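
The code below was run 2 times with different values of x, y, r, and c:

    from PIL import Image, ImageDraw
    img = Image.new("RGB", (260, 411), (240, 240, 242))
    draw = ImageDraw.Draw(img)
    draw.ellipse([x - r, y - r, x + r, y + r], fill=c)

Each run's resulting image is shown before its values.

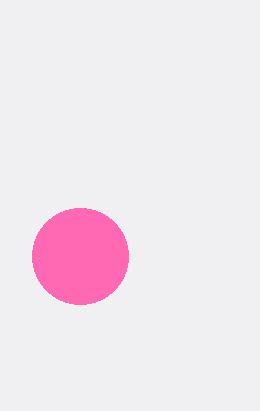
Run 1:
x = 80; y = 256; r = 48; c = 'hotpink'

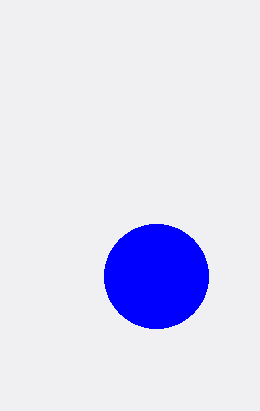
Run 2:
x = 156
y = 276
r = 52
c = 'blue'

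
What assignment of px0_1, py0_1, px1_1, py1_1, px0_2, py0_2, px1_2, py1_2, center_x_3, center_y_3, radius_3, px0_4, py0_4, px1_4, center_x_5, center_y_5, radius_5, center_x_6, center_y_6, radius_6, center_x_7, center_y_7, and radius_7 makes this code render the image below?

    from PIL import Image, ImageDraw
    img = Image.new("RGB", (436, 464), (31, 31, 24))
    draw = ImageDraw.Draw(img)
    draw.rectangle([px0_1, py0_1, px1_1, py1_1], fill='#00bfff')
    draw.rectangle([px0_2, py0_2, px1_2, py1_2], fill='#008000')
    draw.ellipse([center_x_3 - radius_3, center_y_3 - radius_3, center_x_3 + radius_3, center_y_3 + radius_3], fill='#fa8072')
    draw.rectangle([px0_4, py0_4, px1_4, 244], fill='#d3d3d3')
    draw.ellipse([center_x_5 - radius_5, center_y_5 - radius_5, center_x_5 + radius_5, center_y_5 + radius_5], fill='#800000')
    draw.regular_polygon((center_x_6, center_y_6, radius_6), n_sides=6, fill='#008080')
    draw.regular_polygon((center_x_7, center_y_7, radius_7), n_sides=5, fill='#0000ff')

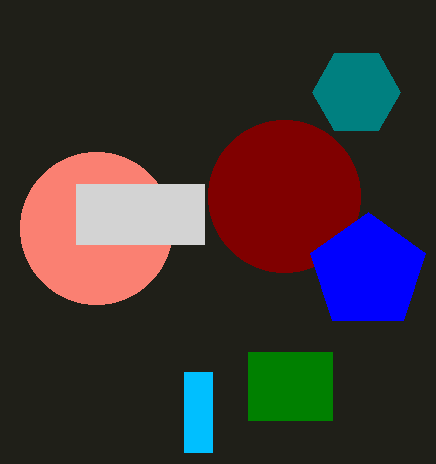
px0_1 = 184, py0_1 = 372, px1_1 = 212, py1_1 = 452, px0_2 = 248, py0_2 = 352, px1_2 = 332, py1_2 = 420, center_x_3 = 96, center_y_3 = 228, radius_3 = 76, px0_4 = 76, py0_4 = 184, px1_4 = 204, center_x_5 = 284, center_y_5 = 196, radius_5 = 76, center_x_6 = 356, center_y_6 = 92, radius_6 = 44, center_x_7 = 368, center_y_7 = 272, radius_7 = 60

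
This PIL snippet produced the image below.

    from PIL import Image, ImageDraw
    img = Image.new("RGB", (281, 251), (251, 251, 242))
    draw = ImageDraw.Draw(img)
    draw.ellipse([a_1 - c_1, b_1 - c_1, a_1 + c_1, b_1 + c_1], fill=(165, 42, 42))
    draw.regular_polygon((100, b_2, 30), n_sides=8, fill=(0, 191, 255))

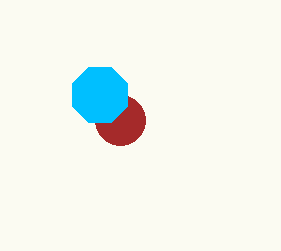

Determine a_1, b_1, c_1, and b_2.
a_1 = 120; b_1 = 120; c_1 = 25; b_2 = 95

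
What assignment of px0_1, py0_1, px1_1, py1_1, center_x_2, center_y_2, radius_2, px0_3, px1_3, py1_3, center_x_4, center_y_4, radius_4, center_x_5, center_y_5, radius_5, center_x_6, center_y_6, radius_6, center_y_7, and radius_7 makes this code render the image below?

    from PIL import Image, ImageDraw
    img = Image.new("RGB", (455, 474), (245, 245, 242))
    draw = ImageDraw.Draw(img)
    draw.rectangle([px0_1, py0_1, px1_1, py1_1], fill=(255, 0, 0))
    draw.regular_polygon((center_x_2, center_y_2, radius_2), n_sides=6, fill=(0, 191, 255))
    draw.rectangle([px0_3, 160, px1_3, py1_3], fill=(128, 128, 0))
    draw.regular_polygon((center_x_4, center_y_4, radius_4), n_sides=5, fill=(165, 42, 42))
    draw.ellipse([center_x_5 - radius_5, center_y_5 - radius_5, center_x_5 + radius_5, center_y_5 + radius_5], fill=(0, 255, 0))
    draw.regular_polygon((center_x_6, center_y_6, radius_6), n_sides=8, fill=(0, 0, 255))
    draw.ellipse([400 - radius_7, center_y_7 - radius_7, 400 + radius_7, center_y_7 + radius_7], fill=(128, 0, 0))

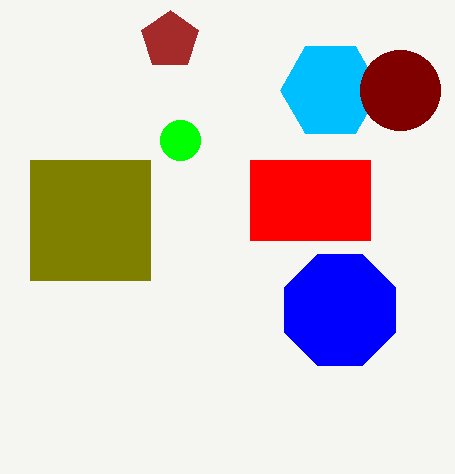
px0_1 = 250; py0_1 = 160; px1_1 = 370; py1_1 = 240; center_x_2 = 330; center_y_2 = 90; radius_2 = 50; px0_3 = 30; px1_3 = 150; py1_3 = 280; center_x_4 = 170; center_y_4 = 40; radius_4 = 30; center_x_5 = 180; center_y_5 = 140; radius_5 = 20; center_x_6 = 340; center_y_6 = 310; radius_6 = 60; center_y_7 = 90; radius_7 = 40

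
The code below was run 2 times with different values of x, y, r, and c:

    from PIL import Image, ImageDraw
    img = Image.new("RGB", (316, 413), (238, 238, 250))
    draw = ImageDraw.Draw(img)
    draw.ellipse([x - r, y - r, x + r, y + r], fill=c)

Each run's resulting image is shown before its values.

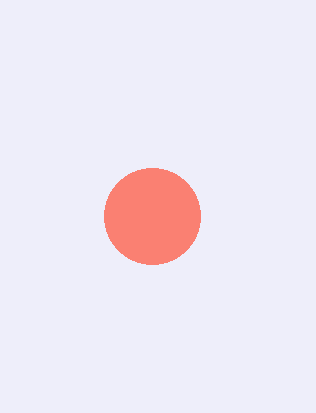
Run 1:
x = 152; y = 216; r = 48; c = 'salmon'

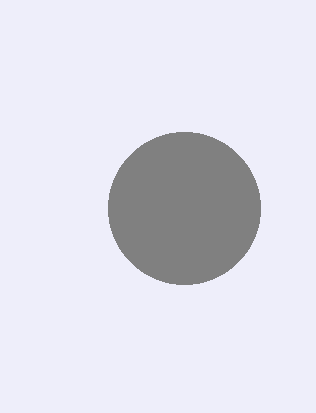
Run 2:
x = 184, y = 208, r = 76, c = 'gray'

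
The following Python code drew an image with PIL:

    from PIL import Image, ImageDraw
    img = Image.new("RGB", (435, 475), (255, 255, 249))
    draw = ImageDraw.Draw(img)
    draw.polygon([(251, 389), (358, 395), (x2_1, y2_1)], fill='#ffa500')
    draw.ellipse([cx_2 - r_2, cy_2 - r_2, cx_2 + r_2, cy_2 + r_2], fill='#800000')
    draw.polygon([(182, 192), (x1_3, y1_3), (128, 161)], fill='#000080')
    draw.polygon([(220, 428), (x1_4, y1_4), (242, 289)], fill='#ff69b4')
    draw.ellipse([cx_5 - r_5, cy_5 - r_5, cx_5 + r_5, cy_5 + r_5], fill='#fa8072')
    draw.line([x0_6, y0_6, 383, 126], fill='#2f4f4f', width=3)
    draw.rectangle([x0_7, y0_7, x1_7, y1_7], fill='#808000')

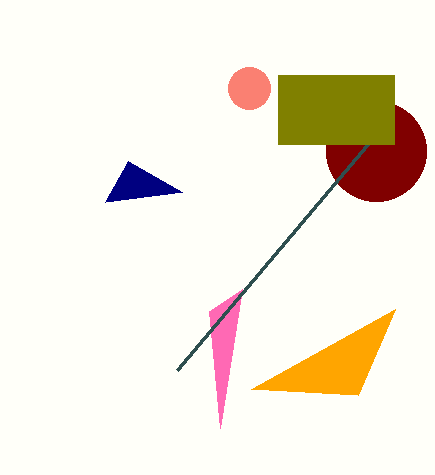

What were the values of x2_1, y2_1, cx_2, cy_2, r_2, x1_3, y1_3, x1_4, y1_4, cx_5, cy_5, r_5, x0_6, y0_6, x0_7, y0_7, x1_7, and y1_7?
x2_1 = 395
y2_1 = 309
cx_2 = 376
cy_2 = 151
r_2 = 50
x1_3 = 105
y1_3 = 202
x1_4 = 209
y1_4 = 311
cx_5 = 249
cy_5 = 88
r_5 = 21
x0_6 = 177
y0_6 = 370
x0_7 = 278
y0_7 = 75
x1_7 = 394
y1_7 = 144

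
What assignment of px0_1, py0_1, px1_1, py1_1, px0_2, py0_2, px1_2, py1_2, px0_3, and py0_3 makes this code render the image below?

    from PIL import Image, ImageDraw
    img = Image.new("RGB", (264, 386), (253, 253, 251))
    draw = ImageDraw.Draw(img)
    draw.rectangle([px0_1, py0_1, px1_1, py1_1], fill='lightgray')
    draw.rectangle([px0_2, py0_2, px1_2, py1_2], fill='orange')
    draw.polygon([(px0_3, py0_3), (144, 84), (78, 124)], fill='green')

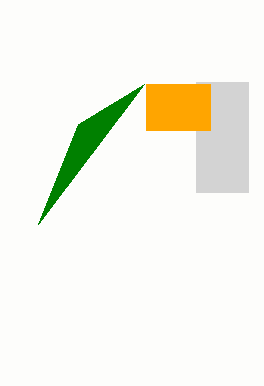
px0_1 = 196, py0_1 = 82, px1_1 = 248, py1_1 = 192, px0_2 = 146, py0_2 = 84, px1_2 = 210, py1_2 = 130, px0_3 = 38, py0_3 = 224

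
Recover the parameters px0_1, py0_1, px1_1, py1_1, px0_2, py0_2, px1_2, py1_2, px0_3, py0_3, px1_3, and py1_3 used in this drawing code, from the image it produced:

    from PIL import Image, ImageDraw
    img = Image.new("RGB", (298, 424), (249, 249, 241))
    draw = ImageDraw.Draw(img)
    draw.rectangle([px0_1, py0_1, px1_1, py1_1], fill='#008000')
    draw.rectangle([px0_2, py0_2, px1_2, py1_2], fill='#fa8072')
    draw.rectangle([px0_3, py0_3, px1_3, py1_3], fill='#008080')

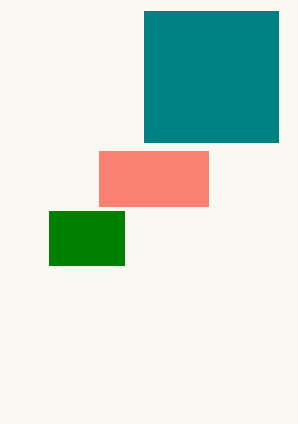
px0_1 = 49, py0_1 = 211, px1_1 = 124, py1_1 = 265, px0_2 = 99, py0_2 = 151, px1_2 = 208, py1_2 = 206, px0_3 = 144, py0_3 = 11, px1_3 = 278, py1_3 = 142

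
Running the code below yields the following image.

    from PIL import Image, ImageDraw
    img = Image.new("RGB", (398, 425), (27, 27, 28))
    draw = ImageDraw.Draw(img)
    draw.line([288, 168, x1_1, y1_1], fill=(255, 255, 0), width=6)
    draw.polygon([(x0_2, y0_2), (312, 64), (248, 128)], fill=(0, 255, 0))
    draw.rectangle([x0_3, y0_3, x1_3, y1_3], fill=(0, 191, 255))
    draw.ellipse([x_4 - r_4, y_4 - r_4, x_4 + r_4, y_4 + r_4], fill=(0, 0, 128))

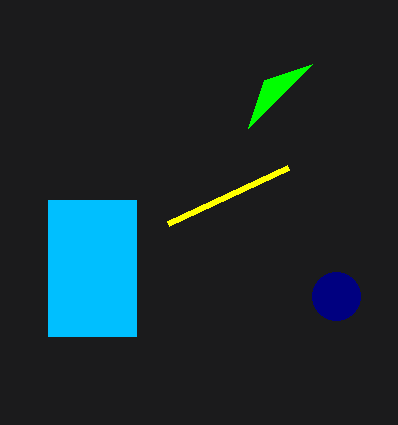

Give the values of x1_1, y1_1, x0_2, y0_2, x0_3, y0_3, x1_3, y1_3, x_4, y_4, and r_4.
x1_1 = 168; y1_1 = 224; x0_2 = 264; y0_2 = 80; x0_3 = 48; y0_3 = 200; x1_3 = 136; y1_3 = 336; x_4 = 336; y_4 = 296; r_4 = 24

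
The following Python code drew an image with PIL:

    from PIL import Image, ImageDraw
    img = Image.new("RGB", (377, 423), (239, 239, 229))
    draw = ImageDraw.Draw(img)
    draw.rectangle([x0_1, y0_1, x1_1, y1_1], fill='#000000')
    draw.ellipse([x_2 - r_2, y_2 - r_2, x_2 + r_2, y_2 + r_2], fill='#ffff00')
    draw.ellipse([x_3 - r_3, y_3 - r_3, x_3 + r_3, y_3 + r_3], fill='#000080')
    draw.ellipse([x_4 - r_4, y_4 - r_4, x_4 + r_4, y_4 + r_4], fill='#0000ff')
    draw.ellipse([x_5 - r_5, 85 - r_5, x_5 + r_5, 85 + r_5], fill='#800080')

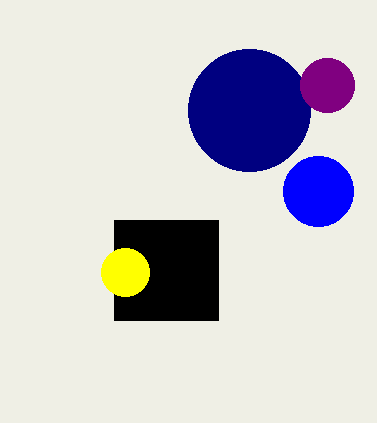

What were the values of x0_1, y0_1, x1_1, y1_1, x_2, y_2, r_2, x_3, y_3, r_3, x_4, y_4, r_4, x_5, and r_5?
x0_1 = 114, y0_1 = 220, x1_1 = 218, y1_1 = 320, x_2 = 125, y_2 = 272, r_2 = 24, x_3 = 249, y_3 = 110, r_3 = 61, x_4 = 318, y_4 = 191, r_4 = 35, x_5 = 327, r_5 = 27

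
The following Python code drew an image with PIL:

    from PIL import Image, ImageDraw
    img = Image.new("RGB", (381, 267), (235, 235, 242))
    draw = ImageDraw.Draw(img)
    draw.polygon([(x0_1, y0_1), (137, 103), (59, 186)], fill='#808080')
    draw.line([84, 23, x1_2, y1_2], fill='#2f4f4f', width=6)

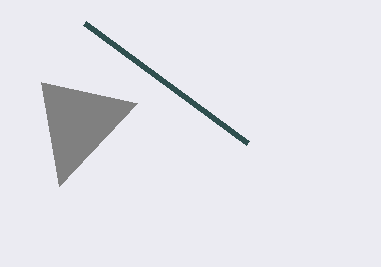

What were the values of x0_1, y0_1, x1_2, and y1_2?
x0_1 = 41
y0_1 = 82
x1_2 = 247
y1_2 = 143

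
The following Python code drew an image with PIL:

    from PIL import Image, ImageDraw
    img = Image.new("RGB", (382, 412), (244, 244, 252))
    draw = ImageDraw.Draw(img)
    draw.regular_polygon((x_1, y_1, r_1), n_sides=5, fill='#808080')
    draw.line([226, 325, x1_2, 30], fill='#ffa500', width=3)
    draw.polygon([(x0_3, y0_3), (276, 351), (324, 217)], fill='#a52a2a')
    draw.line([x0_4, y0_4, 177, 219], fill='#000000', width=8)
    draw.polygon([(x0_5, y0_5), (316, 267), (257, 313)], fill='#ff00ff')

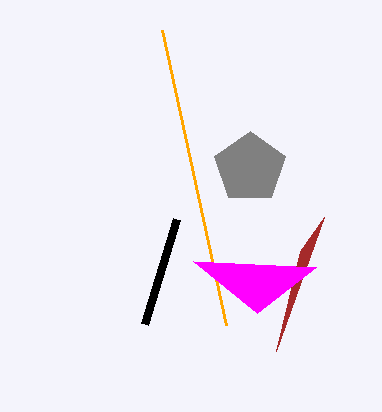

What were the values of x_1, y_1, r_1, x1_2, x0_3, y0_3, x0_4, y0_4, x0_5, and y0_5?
x_1 = 250
y_1 = 168
r_1 = 37
x1_2 = 162
x0_3 = 300
y0_3 = 251
x0_4 = 145
y0_4 = 324
x0_5 = 193
y0_5 = 261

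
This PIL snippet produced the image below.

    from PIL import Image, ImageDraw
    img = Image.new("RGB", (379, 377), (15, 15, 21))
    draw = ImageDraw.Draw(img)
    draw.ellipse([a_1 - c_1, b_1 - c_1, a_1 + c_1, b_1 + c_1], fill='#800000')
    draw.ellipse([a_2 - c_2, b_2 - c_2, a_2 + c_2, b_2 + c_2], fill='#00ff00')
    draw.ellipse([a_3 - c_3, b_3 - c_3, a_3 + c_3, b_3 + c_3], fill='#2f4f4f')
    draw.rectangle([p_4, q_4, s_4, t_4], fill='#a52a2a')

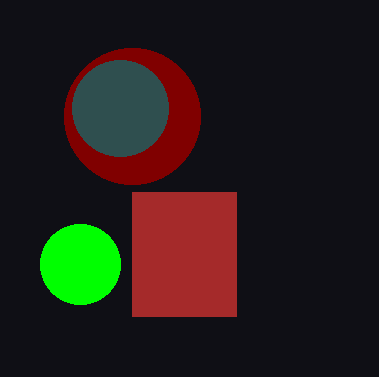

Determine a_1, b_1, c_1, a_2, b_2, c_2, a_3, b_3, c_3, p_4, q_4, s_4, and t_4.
a_1 = 132
b_1 = 116
c_1 = 68
a_2 = 80
b_2 = 264
c_2 = 40
a_3 = 120
b_3 = 108
c_3 = 48
p_4 = 132
q_4 = 192
s_4 = 236
t_4 = 316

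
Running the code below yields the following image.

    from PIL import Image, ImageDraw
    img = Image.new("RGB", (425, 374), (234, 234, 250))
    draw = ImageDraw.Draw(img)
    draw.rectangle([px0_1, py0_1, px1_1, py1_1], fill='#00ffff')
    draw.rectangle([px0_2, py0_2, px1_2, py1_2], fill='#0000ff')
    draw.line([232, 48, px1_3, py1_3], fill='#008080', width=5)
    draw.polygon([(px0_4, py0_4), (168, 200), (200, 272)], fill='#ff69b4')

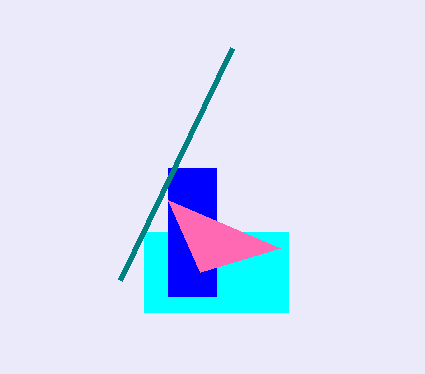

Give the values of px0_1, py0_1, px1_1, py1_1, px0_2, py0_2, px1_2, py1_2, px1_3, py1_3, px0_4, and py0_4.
px0_1 = 144
py0_1 = 232
px1_1 = 288
py1_1 = 312
px0_2 = 168
py0_2 = 168
px1_2 = 216
py1_2 = 296
px1_3 = 120
py1_3 = 280
px0_4 = 280
py0_4 = 248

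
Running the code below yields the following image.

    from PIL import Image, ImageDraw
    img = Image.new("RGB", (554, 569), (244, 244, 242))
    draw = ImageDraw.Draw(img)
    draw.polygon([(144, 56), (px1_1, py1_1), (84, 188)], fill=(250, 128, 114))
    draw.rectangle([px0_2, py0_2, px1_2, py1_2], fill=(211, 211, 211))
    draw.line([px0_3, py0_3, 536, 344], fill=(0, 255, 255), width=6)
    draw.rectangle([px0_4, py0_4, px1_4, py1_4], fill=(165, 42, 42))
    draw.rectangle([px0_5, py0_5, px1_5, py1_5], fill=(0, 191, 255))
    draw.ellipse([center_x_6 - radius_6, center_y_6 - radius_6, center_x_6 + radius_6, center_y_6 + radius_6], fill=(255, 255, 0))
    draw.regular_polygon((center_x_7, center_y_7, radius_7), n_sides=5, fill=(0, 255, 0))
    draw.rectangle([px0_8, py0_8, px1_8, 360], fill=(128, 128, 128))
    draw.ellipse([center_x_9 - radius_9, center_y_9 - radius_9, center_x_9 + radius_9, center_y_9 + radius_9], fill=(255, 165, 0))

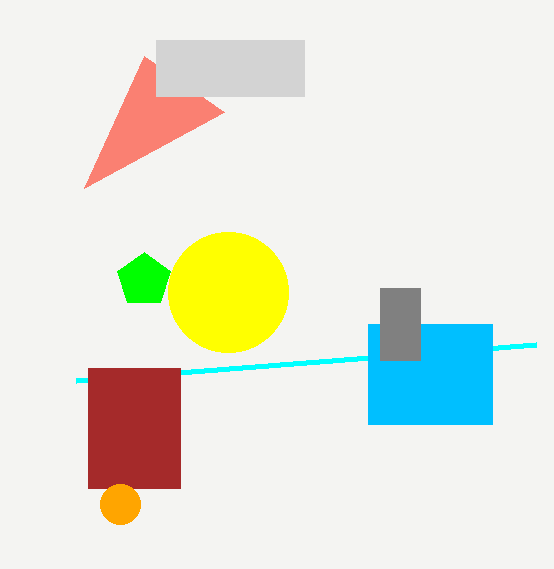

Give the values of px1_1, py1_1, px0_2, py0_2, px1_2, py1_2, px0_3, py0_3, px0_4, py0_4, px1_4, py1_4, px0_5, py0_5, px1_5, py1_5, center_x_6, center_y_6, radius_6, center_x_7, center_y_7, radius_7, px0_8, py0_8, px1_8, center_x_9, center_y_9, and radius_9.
px1_1 = 224, py1_1 = 112, px0_2 = 156, py0_2 = 40, px1_2 = 304, py1_2 = 96, px0_3 = 76, py0_3 = 380, px0_4 = 88, py0_4 = 368, px1_4 = 180, py1_4 = 488, px0_5 = 368, py0_5 = 324, px1_5 = 492, py1_5 = 424, center_x_6 = 228, center_y_6 = 292, radius_6 = 60, center_x_7 = 144, center_y_7 = 280, radius_7 = 28, px0_8 = 380, py0_8 = 288, px1_8 = 420, center_x_9 = 120, center_y_9 = 504, radius_9 = 20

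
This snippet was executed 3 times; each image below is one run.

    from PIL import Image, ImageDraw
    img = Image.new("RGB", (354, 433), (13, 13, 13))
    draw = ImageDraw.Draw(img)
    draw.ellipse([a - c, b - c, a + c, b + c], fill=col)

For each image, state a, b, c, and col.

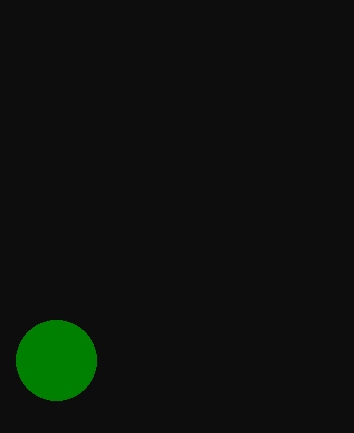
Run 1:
a = 56, b = 360, c = 40, col = 'green'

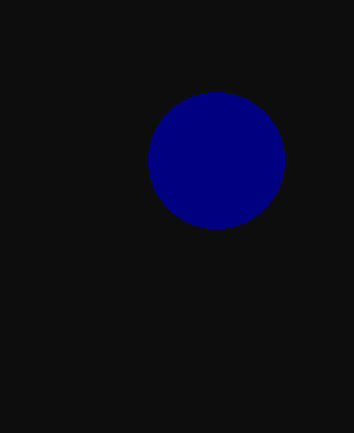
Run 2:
a = 216; b = 160; c = 68; col = 'navy'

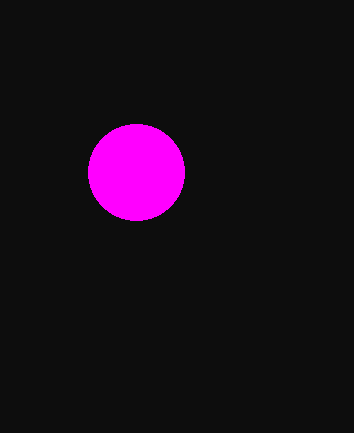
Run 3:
a = 136; b = 172; c = 48; col = 'magenta'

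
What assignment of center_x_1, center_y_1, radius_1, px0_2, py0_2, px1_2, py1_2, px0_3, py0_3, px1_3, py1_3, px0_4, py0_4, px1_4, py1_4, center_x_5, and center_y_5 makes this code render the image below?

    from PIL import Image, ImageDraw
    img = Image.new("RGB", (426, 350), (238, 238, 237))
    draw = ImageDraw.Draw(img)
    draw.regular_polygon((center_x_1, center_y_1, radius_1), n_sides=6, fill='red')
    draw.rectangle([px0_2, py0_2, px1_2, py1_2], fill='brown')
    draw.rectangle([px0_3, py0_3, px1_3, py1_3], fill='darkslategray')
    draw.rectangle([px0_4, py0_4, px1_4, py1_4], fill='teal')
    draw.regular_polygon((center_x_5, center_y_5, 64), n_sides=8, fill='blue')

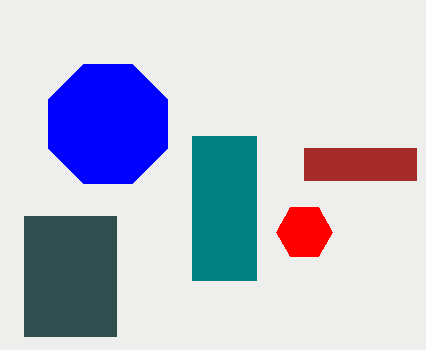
center_x_1 = 304, center_y_1 = 232, radius_1 = 28, px0_2 = 304, py0_2 = 148, px1_2 = 416, py1_2 = 180, px0_3 = 24, py0_3 = 216, px1_3 = 116, py1_3 = 336, px0_4 = 192, py0_4 = 136, px1_4 = 256, py1_4 = 280, center_x_5 = 108, center_y_5 = 124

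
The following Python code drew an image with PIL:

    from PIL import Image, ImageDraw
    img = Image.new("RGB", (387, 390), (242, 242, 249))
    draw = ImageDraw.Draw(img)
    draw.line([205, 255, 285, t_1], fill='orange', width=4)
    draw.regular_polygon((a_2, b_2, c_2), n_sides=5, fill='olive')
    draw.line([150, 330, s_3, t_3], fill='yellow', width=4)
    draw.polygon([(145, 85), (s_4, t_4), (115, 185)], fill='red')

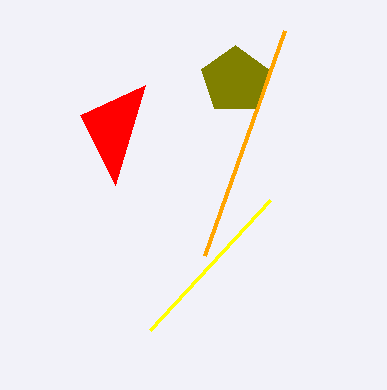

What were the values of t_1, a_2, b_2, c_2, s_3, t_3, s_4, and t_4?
t_1 = 30; a_2 = 235; b_2 = 80; c_2 = 35; s_3 = 270; t_3 = 200; s_4 = 80; t_4 = 115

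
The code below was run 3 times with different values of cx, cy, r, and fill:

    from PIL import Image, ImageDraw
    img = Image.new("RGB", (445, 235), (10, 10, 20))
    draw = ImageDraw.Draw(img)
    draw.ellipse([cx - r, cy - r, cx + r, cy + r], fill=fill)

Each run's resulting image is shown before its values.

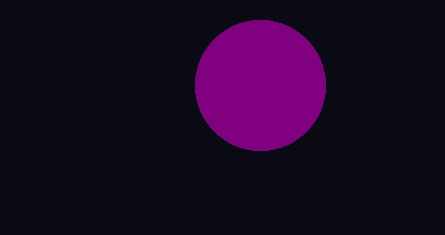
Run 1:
cx = 260, cy = 85, r = 65, fill = 'purple'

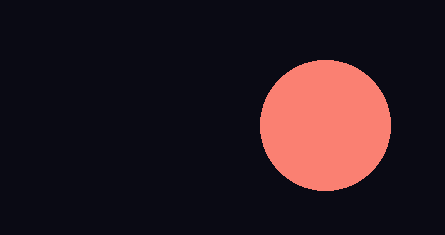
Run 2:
cx = 325, cy = 125, r = 65, fill = 'salmon'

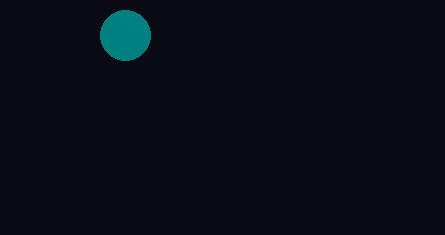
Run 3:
cx = 125; cy = 35; r = 25; fill = 'teal'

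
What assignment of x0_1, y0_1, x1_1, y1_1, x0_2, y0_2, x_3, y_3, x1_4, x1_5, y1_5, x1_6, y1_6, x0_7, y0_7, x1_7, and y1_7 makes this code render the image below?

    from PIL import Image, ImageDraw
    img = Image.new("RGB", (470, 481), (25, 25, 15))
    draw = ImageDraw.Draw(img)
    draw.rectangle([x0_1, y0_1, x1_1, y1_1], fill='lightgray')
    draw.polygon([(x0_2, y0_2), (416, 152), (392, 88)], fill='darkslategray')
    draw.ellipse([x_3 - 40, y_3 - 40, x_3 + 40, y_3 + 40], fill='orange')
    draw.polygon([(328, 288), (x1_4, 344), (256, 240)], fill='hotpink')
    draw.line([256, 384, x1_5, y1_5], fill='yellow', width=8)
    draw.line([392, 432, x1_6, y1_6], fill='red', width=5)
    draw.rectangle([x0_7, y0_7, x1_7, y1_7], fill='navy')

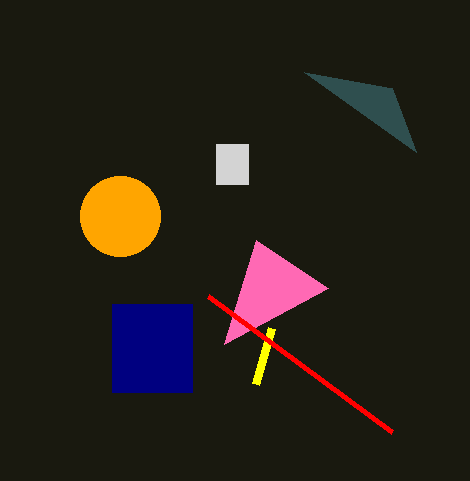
x0_1 = 216; y0_1 = 144; x1_1 = 248; y1_1 = 184; x0_2 = 304; y0_2 = 72; x_3 = 120; y_3 = 216; x1_4 = 224; x1_5 = 272; y1_5 = 328; x1_6 = 208; y1_6 = 296; x0_7 = 112; y0_7 = 304; x1_7 = 192; y1_7 = 392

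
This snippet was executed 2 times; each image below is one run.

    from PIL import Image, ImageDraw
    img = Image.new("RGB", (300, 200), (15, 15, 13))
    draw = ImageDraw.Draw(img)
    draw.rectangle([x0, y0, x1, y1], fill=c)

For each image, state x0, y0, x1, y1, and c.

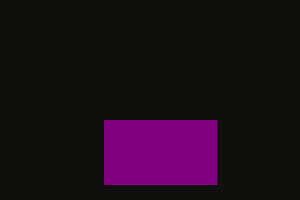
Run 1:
x0 = 104, y0 = 120, x1 = 216, y1 = 184, c = 'purple'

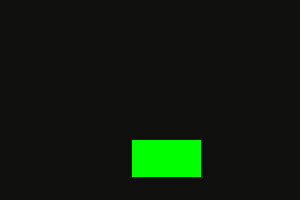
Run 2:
x0 = 132, y0 = 140, x1 = 200, y1 = 176, c = 'lime'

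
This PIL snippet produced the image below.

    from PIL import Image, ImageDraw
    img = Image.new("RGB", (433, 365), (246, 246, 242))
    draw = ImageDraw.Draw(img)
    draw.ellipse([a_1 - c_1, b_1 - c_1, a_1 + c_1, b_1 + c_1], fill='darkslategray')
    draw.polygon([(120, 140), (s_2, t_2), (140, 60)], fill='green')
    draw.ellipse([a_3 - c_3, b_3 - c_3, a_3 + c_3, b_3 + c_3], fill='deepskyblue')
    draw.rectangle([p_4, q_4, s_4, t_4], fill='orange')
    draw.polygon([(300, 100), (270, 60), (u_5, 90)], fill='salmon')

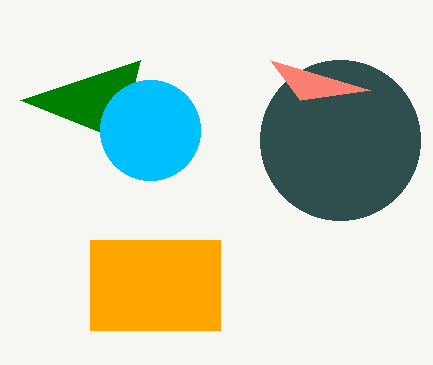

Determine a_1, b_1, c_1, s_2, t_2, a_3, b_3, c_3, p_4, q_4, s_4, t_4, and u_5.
a_1 = 340
b_1 = 140
c_1 = 80
s_2 = 20
t_2 = 100
a_3 = 150
b_3 = 130
c_3 = 50
p_4 = 90
q_4 = 240
s_4 = 220
t_4 = 330
u_5 = 370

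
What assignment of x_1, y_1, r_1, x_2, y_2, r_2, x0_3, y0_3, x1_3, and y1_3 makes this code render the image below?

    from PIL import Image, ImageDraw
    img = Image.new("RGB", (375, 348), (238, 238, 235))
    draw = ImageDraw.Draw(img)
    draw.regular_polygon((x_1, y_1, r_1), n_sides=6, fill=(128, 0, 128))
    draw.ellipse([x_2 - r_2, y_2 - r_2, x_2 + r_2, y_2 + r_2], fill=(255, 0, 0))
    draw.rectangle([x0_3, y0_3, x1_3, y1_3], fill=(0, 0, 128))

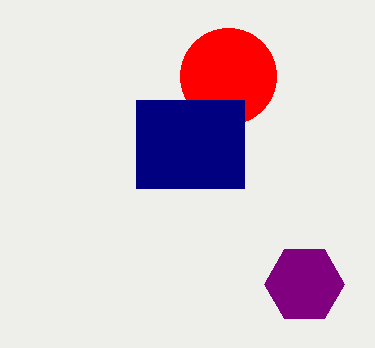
x_1 = 304; y_1 = 284; r_1 = 40; x_2 = 228; y_2 = 76; r_2 = 48; x0_3 = 136; y0_3 = 100; x1_3 = 244; y1_3 = 188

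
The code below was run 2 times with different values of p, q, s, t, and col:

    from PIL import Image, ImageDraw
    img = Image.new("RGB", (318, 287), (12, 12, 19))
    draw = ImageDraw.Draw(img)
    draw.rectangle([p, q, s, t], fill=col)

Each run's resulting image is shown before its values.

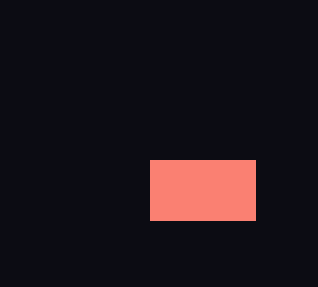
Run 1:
p = 150; q = 160; s = 255; t = 220; col = 'salmon'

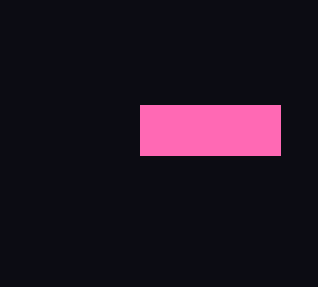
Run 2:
p = 140; q = 105; s = 280; t = 155; col = 'hotpink'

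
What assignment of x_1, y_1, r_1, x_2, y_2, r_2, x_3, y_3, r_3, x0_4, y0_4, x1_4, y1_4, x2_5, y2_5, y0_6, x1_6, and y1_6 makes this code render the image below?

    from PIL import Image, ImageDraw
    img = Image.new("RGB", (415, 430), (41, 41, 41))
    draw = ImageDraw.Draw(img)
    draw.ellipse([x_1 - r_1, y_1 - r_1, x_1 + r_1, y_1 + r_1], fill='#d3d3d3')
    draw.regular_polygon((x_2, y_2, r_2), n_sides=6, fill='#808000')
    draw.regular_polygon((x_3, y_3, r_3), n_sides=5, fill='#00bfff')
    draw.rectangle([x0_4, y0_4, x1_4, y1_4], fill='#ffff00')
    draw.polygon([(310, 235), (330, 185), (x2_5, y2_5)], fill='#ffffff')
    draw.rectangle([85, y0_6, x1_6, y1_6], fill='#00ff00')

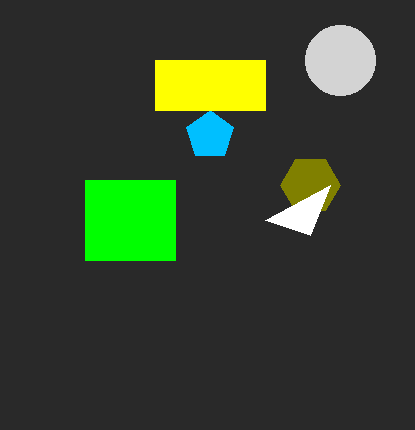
x_1 = 340, y_1 = 60, r_1 = 35, x_2 = 310, y_2 = 185, r_2 = 30, x_3 = 210, y_3 = 135, r_3 = 25, x0_4 = 155, y0_4 = 60, x1_4 = 265, y1_4 = 110, x2_5 = 265, y2_5 = 220, y0_6 = 180, x1_6 = 175, y1_6 = 260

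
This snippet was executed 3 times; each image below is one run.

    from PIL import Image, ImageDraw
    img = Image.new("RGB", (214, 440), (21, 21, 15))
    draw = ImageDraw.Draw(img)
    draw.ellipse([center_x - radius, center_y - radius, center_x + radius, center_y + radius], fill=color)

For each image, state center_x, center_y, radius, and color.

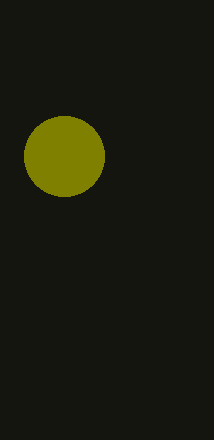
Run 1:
center_x = 64; center_y = 156; radius = 40; color = 'olive'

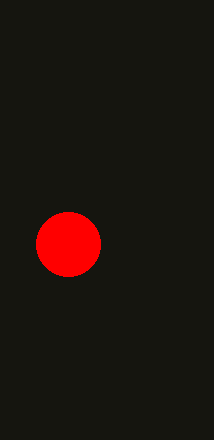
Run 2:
center_x = 68; center_y = 244; radius = 32; color = 'red'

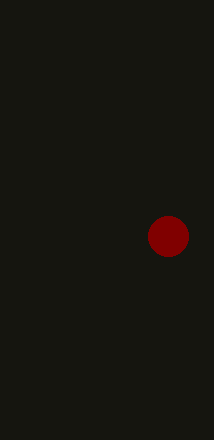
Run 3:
center_x = 168; center_y = 236; radius = 20; color = 'maroon'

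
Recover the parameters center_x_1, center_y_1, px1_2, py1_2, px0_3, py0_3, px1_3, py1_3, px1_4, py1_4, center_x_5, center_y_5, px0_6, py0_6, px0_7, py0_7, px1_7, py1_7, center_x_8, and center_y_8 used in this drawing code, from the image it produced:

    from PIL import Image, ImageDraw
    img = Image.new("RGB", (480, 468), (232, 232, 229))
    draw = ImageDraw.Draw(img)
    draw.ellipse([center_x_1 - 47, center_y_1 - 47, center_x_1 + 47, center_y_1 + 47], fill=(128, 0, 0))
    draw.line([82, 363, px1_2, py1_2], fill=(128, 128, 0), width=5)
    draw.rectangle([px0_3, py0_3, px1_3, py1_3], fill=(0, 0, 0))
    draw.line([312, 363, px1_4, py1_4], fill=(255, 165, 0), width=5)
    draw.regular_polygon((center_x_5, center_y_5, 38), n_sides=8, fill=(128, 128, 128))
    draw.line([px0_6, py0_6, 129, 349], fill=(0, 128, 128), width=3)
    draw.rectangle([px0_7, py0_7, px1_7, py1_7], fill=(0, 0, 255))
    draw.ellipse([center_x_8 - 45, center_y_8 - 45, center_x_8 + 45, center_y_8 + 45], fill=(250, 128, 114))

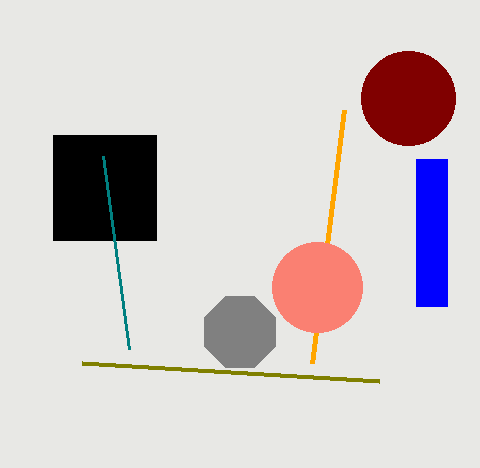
center_x_1 = 408, center_y_1 = 98, px1_2 = 379, py1_2 = 381, px0_3 = 53, py0_3 = 135, px1_3 = 156, py1_3 = 240, px1_4 = 344, py1_4 = 110, center_x_5 = 240, center_y_5 = 332, px0_6 = 103, py0_6 = 156, px0_7 = 416, py0_7 = 159, px1_7 = 447, py1_7 = 306, center_x_8 = 317, center_y_8 = 287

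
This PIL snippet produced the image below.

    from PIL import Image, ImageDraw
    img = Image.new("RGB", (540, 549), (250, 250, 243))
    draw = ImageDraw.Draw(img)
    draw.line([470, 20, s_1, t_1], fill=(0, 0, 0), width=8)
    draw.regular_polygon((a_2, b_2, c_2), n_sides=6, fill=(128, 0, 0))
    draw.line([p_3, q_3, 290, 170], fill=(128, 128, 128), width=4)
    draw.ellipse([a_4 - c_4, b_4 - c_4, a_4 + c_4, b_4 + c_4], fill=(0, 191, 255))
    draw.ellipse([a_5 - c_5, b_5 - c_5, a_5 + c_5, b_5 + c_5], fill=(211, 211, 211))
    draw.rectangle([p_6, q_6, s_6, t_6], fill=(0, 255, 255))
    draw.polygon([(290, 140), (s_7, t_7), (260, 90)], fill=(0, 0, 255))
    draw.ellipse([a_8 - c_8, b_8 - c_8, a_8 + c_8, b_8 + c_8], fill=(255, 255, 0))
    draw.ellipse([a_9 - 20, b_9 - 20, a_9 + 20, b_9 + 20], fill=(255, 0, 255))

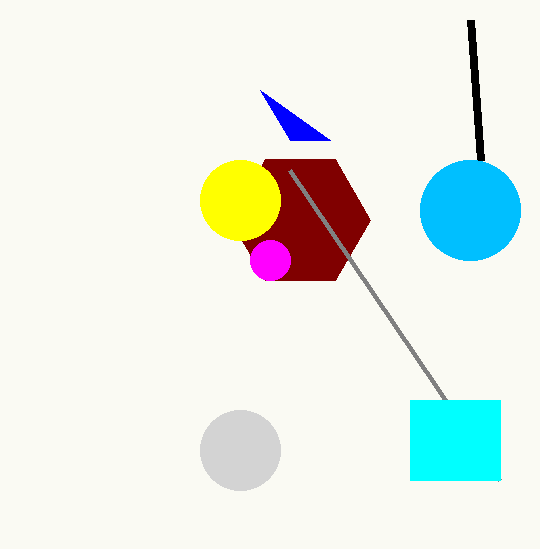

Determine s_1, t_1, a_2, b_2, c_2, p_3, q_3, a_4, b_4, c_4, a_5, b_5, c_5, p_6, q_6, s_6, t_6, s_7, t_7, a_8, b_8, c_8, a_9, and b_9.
s_1 = 480; t_1 = 160; a_2 = 300; b_2 = 220; c_2 = 70; p_3 = 500; q_3 = 480; a_4 = 470; b_4 = 210; c_4 = 50; a_5 = 240; b_5 = 450; c_5 = 40; p_6 = 410; q_6 = 400; s_6 = 500; t_6 = 480; s_7 = 330; t_7 = 140; a_8 = 240; b_8 = 200; c_8 = 40; a_9 = 270; b_9 = 260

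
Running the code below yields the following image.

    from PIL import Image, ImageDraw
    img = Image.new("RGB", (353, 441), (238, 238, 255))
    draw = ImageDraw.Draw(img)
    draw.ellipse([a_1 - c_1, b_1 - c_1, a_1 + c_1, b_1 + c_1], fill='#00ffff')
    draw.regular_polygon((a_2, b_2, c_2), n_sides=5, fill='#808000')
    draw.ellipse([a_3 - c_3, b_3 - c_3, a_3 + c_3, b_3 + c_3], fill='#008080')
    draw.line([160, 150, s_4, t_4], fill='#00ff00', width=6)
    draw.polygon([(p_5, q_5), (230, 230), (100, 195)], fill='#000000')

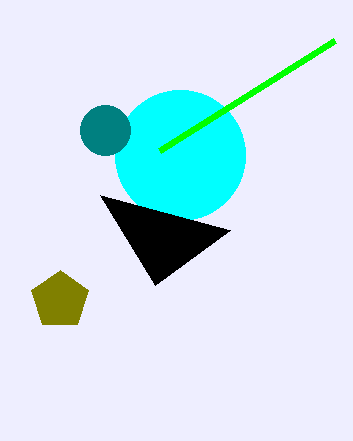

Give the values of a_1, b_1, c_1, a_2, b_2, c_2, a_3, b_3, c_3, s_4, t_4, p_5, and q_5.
a_1 = 180, b_1 = 155, c_1 = 65, a_2 = 60, b_2 = 300, c_2 = 30, a_3 = 105, b_3 = 130, c_3 = 25, s_4 = 335, t_4 = 40, p_5 = 155, q_5 = 285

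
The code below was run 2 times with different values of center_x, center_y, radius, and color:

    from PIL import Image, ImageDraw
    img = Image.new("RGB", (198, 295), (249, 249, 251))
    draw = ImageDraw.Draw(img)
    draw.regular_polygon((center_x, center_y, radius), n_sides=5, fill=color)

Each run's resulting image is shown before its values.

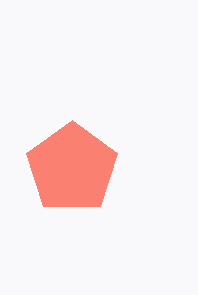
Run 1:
center_x = 72, center_y = 168, radius = 48, color = 'salmon'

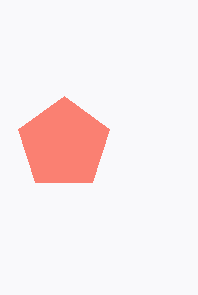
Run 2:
center_x = 64
center_y = 144
radius = 48
color = 'salmon'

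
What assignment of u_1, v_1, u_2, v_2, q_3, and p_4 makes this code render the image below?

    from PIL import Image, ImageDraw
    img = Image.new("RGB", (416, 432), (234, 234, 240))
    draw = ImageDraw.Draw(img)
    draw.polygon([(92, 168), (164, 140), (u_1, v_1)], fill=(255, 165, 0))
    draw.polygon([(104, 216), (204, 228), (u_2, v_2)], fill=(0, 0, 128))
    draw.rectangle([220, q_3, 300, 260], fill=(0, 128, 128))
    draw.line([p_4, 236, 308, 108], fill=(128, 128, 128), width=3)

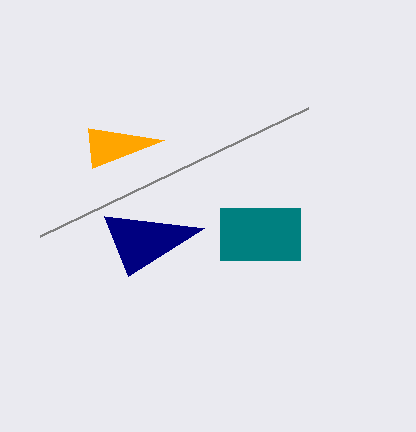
u_1 = 88, v_1 = 128, u_2 = 128, v_2 = 276, q_3 = 208, p_4 = 40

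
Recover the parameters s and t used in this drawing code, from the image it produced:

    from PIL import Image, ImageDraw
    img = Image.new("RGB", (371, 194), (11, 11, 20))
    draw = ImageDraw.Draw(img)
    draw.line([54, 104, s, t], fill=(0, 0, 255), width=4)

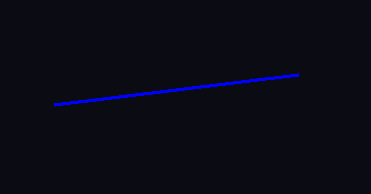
s = 298
t = 74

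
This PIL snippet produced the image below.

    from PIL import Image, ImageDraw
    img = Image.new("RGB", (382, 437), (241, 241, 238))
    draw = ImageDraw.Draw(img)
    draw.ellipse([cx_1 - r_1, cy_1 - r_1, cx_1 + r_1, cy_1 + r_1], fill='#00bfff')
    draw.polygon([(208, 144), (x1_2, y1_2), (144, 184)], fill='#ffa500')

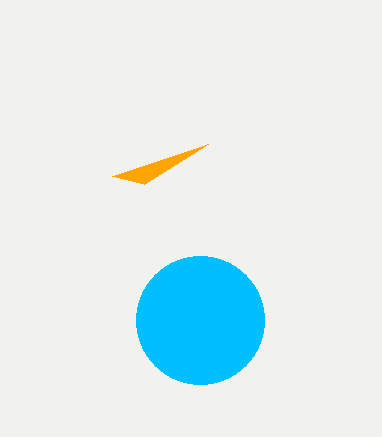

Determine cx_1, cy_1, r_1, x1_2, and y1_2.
cx_1 = 200; cy_1 = 320; r_1 = 64; x1_2 = 112; y1_2 = 176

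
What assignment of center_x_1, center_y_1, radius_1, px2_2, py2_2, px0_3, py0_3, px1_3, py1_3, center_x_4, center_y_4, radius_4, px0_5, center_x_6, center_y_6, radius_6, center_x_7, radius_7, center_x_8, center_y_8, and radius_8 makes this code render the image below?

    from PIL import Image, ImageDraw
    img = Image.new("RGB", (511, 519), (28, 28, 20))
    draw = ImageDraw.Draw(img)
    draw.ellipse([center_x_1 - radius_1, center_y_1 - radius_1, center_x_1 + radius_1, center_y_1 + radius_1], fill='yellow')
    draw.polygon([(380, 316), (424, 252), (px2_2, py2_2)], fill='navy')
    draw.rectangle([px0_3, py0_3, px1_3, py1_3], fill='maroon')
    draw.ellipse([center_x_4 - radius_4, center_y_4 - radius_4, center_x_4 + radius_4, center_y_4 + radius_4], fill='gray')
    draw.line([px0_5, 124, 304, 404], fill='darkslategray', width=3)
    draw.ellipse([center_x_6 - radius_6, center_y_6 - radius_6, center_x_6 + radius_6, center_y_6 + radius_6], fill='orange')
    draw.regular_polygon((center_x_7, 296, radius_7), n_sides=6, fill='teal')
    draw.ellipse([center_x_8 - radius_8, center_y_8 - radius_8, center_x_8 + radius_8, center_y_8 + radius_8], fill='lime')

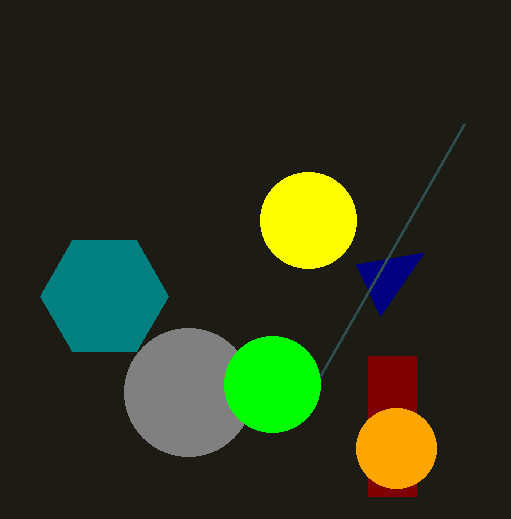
center_x_1 = 308
center_y_1 = 220
radius_1 = 48
px2_2 = 356
py2_2 = 264
px0_3 = 368
py0_3 = 356
px1_3 = 416
py1_3 = 496
center_x_4 = 188
center_y_4 = 392
radius_4 = 64
px0_5 = 464
center_x_6 = 396
center_y_6 = 448
radius_6 = 40
center_x_7 = 104
radius_7 = 64
center_x_8 = 272
center_y_8 = 384
radius_8 = 48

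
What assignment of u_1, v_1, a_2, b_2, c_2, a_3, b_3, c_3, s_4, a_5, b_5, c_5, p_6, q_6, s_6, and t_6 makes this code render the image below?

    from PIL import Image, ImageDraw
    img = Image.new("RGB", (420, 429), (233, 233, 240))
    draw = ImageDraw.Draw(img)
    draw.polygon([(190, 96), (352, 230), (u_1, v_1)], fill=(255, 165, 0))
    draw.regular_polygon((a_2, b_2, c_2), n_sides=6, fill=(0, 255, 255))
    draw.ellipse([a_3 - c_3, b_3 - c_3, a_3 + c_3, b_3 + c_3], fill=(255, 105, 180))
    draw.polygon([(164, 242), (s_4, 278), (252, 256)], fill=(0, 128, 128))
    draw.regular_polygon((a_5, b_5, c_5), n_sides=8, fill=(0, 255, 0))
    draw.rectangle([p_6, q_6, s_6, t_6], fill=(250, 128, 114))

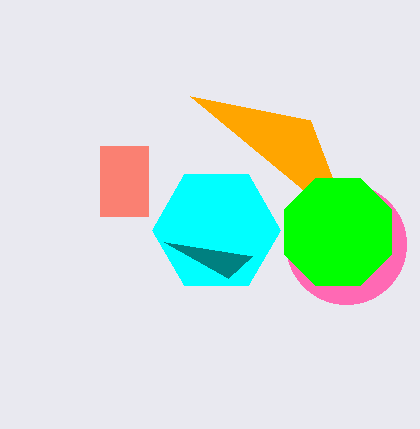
u_1 = 310
v_1 = 120
a_2 = 216
b_2 = 230
c_2 = 64
a_3 = 346
b_3 = 244
c_3 = 60
s_4 = 228
a_5 = 338
b_5 = 232
c_5 = 58
p_6 = 100
q_6 = 146
s_6 = 148
t_6 = 216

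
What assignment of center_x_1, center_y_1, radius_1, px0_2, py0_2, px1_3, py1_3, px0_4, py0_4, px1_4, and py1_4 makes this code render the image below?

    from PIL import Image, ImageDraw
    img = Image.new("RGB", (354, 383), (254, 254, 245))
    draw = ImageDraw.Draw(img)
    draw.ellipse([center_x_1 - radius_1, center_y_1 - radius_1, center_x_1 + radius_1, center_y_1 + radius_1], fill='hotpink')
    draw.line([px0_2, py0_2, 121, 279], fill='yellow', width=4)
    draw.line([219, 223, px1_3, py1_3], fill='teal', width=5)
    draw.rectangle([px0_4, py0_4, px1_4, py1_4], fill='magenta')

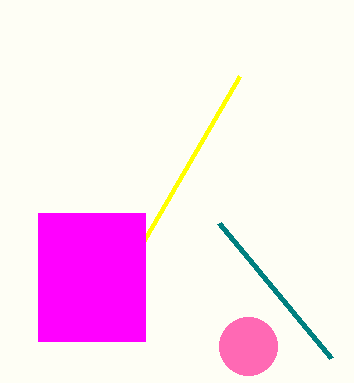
center_x_1 = 248
center_y_1 = 346
radius_1 = 29
px0_2 = 239
py0_2 = 76
px1_3 = 331
py1_3 = 358
px0_4 = 38
py0_4 = 213
px1_4 = 145
py1_4 = 341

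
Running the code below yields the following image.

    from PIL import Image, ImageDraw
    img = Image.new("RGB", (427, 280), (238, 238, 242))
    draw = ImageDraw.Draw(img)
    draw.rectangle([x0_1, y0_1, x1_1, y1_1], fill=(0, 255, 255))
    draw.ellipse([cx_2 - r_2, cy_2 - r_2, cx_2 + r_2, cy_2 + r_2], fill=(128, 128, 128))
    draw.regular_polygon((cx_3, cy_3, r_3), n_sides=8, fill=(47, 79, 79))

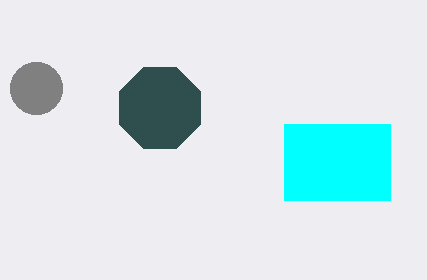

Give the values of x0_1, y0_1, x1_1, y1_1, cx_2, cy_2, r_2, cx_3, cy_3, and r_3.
x0_1 = 284; y0_1 = 124; x1_1 = 390; y1_1 = 200; cx_2 = 36; cy_2 = 88; r_2 = 26; cx_3 = 160; cy_3 = 108; r_3 = 44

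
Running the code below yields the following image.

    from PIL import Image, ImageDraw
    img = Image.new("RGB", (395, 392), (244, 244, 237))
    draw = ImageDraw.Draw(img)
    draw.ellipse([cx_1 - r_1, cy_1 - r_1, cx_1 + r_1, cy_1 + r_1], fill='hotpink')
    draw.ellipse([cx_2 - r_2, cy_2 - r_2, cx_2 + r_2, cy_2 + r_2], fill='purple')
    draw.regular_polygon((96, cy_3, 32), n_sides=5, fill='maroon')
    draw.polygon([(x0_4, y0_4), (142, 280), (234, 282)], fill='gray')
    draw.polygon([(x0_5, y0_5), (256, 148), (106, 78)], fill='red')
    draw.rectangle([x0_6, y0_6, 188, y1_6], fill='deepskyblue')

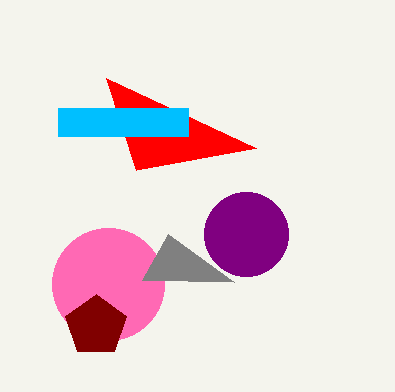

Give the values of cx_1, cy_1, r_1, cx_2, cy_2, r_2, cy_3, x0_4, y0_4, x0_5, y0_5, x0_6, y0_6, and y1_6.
cx_1 = 108
cy_1 = 284
r_1 = 56
cx_2 = 246
cy_2 = 234
r_2 = 42
cy_3 = 326
x0_4 = 168
y0_4 = 234
x0_5 = 136
y0_5 = 170
x0_6 = 58
y0_6 = 108
y1_6 = 136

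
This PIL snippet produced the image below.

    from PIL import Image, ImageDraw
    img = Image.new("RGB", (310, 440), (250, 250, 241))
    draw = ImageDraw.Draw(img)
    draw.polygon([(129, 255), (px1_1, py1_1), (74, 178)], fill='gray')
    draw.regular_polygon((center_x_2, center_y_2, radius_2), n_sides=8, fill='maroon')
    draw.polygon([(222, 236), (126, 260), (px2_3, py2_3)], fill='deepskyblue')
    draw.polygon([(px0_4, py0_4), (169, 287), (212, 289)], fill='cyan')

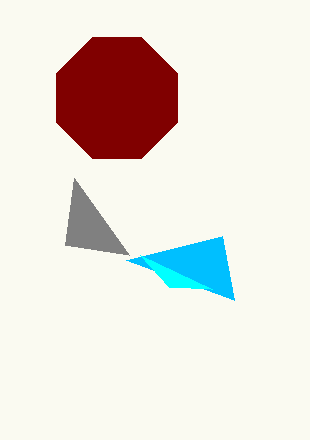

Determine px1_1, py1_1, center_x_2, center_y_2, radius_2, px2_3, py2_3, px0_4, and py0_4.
px1_1 = 65, py1_1 = 245, center_x_2 = 117, center_y_2 = 98, radius_2 = 65, px2_3 = 234, py2_3 = 300, px0_4 = 140, py0_4 = 255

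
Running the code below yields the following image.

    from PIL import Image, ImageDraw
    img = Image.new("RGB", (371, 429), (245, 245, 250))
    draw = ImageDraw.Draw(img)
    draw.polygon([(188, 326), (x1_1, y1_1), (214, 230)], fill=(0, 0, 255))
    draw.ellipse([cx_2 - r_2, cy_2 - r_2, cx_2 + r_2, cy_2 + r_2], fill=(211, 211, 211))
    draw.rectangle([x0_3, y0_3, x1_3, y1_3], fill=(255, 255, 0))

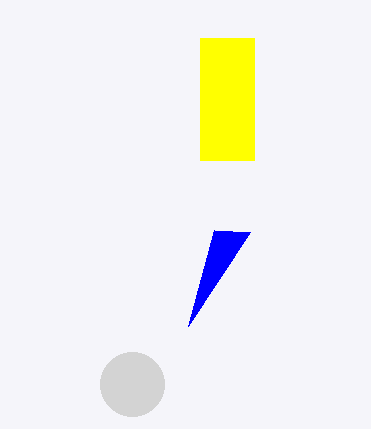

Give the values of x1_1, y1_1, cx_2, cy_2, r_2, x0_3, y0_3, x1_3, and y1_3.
x1_1 = 250, y1_1 = 232, cx_2 = 132, cy_2 = 384, r_2 = 32, x0_3 = 200, y0_3 = 38, x1_3 = 254, y1_3 = 160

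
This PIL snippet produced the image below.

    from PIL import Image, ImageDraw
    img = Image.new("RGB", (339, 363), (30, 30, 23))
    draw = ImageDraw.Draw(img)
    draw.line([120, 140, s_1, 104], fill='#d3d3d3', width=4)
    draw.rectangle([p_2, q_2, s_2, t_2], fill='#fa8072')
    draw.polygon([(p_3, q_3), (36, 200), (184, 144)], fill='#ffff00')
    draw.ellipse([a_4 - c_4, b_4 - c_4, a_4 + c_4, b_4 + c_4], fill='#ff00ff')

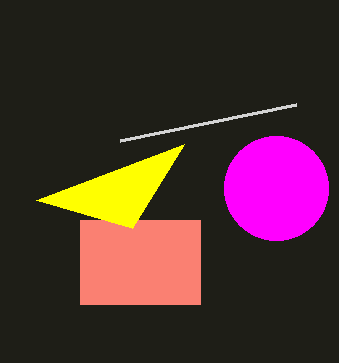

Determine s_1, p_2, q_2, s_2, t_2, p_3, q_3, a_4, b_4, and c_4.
s_1 = 296, p_2 = 80, q_2 = 220, s_2 = 200, t_2 = 304, p_3 = 132, q_3 = 228, a_4 = 276, b_4 = 188, c_4 = 52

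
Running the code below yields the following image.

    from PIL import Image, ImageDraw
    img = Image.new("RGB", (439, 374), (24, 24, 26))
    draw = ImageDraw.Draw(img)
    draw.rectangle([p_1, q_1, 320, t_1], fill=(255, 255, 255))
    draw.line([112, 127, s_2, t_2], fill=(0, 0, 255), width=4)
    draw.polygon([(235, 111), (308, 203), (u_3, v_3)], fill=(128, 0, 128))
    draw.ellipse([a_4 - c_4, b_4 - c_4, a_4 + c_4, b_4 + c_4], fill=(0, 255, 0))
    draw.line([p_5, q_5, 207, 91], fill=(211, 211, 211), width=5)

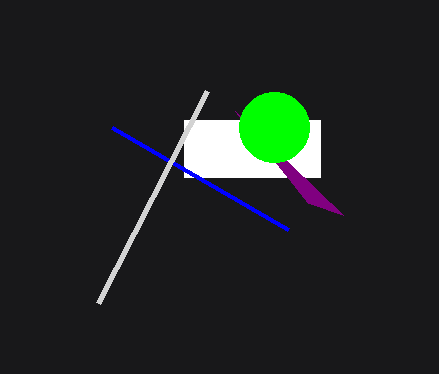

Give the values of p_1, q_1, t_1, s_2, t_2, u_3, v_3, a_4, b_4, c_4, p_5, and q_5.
p_1 = 184
q_1 = 120
t_1 = 177
s_2 = 288
t_2 = 229
u_3 = 343
v_3 = 215
a_4 = 274
b_4 = 127
c_4 = 35
p_5 = 98
q_5 = 303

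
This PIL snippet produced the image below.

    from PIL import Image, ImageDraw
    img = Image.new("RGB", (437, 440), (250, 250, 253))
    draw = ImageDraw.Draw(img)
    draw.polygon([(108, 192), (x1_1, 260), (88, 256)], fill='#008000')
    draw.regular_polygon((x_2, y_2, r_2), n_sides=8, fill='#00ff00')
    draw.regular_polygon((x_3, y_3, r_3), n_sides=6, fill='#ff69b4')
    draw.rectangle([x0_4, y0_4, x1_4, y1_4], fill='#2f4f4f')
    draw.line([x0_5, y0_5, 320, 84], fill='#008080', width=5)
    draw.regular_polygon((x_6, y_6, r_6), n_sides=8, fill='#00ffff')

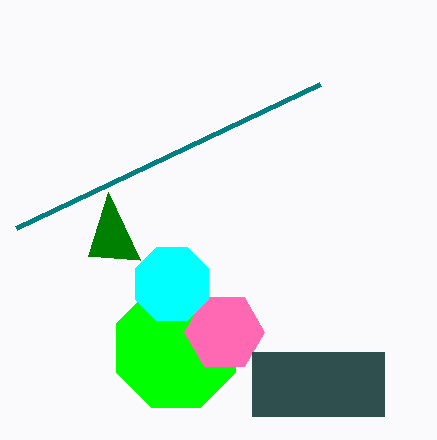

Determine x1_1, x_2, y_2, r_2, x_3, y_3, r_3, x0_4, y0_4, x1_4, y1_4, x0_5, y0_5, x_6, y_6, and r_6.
x1_1 = 140, x_2 = 176, y_2 = 348, r_2 = 64, x_3 = 224, y_3 = 332, r_3 = 40, x0_4 = 252, y0_4 = 352, x1_4 = 384, y1_4 = 416, x0_5 = 16, y0_5 = 228, x_6 = 172, y_6 = 284, r_6 = 40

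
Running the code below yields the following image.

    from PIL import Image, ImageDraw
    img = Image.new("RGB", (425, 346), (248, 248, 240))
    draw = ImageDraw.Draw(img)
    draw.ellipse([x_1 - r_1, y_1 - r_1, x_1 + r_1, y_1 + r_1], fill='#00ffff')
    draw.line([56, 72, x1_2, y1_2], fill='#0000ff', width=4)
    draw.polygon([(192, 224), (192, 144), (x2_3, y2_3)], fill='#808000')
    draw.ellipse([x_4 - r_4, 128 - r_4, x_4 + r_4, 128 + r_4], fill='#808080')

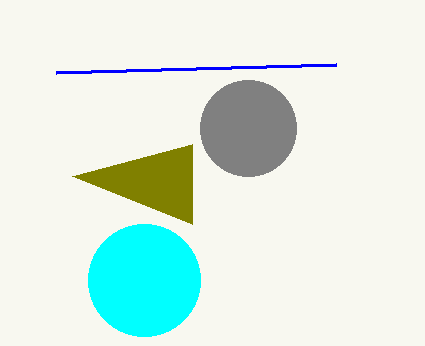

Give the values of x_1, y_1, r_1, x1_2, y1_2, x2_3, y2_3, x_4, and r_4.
x_1 = 144, y_1 = 280, r_1 = 56, x1_2 = 336, y1_2 = 64, x2_3 = 72, y2_3 = 176, x_4 = 248, r_4 = 48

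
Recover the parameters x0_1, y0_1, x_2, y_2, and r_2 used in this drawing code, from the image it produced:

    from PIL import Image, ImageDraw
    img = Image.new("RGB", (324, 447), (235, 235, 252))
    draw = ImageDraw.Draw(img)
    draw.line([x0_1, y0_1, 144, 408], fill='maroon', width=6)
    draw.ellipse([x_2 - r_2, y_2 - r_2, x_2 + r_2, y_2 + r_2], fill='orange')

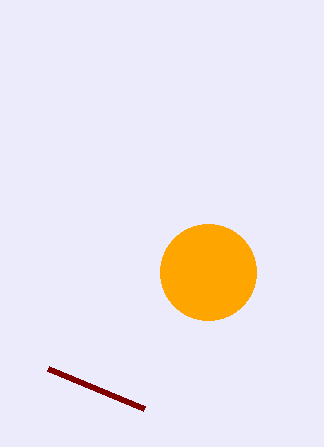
x0_1 = 48, y0_1 = 368, x_2 = 208, y_2 = 272, r_2 = 48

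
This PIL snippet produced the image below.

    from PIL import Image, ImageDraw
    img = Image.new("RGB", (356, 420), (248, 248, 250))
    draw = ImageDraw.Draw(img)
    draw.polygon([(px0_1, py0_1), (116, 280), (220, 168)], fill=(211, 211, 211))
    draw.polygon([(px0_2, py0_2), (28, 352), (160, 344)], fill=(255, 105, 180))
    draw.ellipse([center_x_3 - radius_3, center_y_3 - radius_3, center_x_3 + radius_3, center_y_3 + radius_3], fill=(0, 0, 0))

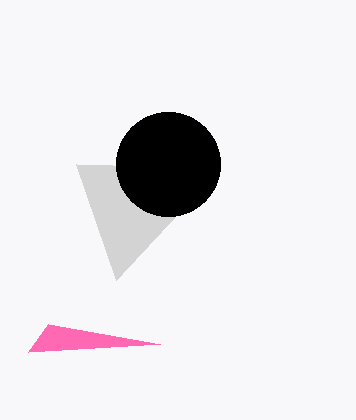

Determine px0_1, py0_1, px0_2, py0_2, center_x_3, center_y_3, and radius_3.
px0_1 = 76, py0_1 = 164, px0_2 = 48, py0_2 = 324, center_x_3 = 168, center_y_3 = 164, radius_3 = 52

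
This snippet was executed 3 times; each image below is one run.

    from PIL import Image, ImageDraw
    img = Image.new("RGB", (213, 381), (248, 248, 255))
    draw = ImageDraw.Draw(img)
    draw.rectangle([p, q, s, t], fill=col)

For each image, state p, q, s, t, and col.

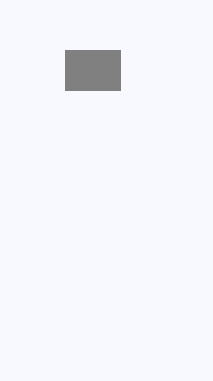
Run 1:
p = 65, q = 50, s = 120, t = 90, col = 'gray'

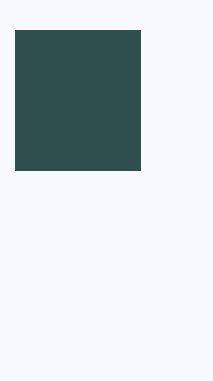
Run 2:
p = 15
q = 30
s = 140
t = 170
col = 'darkslategray'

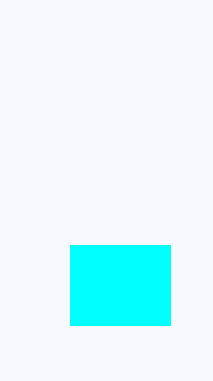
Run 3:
p = 70; q = 245; s = 170; t = 325; col = 'cyan'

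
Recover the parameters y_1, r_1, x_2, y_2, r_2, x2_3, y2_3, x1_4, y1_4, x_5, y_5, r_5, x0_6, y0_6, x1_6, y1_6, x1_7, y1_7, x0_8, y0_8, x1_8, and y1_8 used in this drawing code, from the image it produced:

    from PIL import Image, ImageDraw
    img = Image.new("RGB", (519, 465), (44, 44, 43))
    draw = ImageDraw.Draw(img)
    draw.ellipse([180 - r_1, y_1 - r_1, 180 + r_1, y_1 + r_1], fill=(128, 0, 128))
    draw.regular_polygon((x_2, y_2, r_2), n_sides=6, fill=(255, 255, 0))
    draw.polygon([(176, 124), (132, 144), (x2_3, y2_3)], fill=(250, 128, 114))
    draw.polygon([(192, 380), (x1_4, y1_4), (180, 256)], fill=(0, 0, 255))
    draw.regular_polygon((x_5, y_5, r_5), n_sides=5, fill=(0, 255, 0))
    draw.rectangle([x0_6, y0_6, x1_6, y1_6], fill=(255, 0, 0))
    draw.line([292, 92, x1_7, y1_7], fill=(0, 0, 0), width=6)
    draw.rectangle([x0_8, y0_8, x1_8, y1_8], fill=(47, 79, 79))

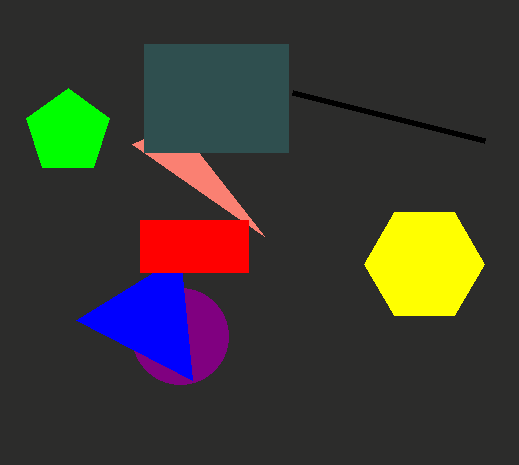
y_1 = 336; r_1 = 48; x_2 = 424; y_2 = 264; r_2 = 60; x2_3 = 264; y2_3 = 236; x1_4 = 76; y1_4 = 320; x_5 = 68; y_5 = 132; r_5 = 44; x0_6 = 140; y0_6 = 220; x1_6 = 248; y1_6 = 272; x1_7 = 484; y1_7 = 140; x0_8 = 144; y0_8 = 44; x1_8 = 288; y1_8 = 152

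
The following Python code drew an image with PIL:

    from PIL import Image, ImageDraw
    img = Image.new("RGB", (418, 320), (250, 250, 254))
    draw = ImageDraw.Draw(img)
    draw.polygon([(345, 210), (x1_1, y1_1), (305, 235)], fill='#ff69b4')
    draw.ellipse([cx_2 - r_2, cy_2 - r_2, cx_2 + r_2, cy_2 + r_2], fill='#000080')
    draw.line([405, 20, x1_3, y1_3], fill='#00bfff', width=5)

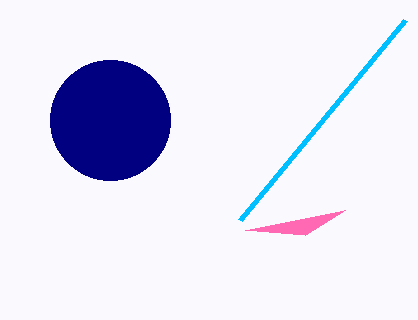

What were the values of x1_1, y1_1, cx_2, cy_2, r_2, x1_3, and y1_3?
x1_1 = 245
y1_1 = 230
cx_2 = 110
cy_2 = 120
r_2 = 60
x1_3 = 240
y1_3 = 220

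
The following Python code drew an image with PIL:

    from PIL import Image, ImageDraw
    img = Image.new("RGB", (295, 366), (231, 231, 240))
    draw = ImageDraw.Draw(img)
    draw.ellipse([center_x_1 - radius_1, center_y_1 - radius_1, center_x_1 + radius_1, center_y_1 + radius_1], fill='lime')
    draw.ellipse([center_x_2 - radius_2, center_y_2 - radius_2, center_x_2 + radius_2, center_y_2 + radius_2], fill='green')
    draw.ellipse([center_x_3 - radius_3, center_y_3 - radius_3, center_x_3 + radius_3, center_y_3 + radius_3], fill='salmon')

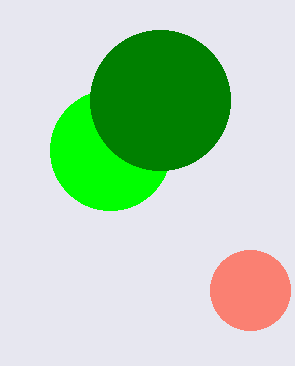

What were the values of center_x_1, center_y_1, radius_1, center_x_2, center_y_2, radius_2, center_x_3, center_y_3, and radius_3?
center_x_1 = 110; center_y_1 = 150; radius_1 = 60; center_x_2 = 160; center_y_2 = 100; radius_2 = 70; center_x_3 = 250; center_y_3 = 290; radius_3 = 40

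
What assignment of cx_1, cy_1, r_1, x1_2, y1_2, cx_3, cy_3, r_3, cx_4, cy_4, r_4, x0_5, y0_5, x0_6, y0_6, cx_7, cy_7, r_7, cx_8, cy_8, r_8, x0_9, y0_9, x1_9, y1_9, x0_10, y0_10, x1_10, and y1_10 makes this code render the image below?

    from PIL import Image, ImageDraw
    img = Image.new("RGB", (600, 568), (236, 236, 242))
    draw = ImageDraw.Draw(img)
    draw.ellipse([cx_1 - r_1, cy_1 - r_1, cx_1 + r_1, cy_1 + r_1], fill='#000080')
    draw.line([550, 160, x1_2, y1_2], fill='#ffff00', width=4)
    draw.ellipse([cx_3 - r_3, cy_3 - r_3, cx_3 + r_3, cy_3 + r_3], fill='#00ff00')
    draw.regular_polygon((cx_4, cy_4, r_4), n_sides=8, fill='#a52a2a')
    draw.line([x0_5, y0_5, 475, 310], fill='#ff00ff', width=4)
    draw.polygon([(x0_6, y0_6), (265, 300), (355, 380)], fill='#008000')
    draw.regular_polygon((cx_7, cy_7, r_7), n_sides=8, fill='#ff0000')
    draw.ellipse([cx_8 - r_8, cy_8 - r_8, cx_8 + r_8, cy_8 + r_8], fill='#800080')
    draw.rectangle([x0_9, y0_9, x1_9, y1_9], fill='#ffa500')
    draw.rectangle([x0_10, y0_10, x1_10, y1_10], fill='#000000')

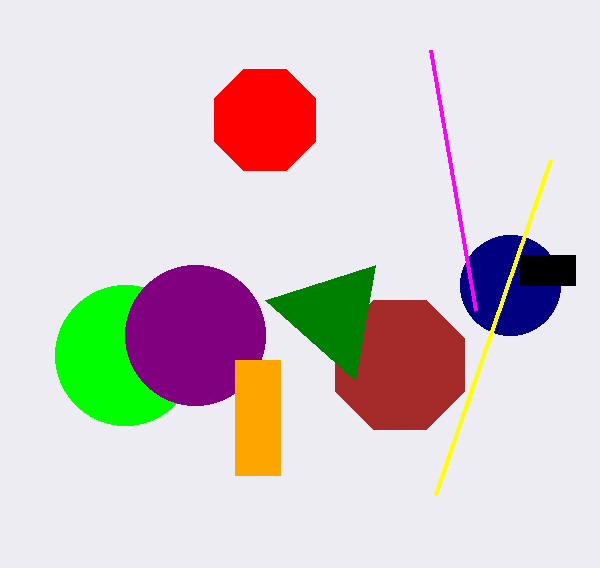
cx_1 = 510, cy_1 = 285, r_1 = 50, x1_2 = 435, y1_2 = 495, cx_3 = 125, cy_3 = 355, r_3 = 70, cx_4 = 400, cy_4 = 365, r_4 = 70, x0_5 = 430, y0_5 = 50, x0_6 = 375, y0_6 = 265, cx_7 = 265, cy_7 = 120, r_7 = 55, cx_8 = 195, cy_8 = 335, r_8 = 70, x0_9 = 235, y0_9 = 360, x1_9 = 280, y1_9 = 475, x0_10 = 520, y0_10 = 255, x1_10 = 575, y1_10 = 285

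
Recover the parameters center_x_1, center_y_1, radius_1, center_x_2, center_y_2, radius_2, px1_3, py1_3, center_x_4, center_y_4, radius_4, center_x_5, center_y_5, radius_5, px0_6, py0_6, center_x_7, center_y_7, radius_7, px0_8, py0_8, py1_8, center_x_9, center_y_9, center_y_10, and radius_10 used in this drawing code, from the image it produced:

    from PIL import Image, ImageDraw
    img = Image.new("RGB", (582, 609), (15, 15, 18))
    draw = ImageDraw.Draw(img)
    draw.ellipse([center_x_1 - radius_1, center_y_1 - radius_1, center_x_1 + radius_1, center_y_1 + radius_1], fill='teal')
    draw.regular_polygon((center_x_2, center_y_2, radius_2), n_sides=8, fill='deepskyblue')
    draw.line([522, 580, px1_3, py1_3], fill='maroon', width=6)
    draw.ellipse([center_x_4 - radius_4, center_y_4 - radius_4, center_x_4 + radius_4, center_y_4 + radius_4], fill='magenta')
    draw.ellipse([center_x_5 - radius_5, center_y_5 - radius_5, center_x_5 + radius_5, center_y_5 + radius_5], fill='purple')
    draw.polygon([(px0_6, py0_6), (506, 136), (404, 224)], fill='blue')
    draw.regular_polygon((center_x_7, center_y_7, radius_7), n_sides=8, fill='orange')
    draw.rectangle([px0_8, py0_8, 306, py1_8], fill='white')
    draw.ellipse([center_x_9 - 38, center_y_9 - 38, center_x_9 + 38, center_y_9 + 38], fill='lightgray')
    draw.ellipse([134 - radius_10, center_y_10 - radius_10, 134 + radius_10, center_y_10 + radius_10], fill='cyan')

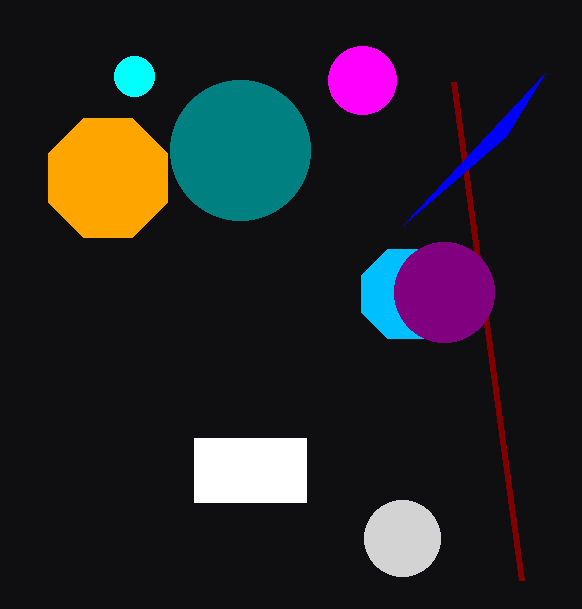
center_x_1 = 240, center_y_1 = 150, radius_1 = 70, center_x_2 = 406, center_y_2 = 294, radius_2 = 48, px1_3 = 454, py1_3 = 82, center_x_4 = 362, center_y_4 = 80, radius_4 = 34, center_x_5 = 444, center_y_5 = 292, radius_5 = 50, px0_6 = 544, py0_6 = 74, center_x_7 = 108, center_y_7 = 178, radius_7 = 64, px0_8 = 194, py0_8 = 438, py1_8 = 502, center_x_9 = 402, center_y_9 = 538, center_y_10 = 76, radius_10 = 20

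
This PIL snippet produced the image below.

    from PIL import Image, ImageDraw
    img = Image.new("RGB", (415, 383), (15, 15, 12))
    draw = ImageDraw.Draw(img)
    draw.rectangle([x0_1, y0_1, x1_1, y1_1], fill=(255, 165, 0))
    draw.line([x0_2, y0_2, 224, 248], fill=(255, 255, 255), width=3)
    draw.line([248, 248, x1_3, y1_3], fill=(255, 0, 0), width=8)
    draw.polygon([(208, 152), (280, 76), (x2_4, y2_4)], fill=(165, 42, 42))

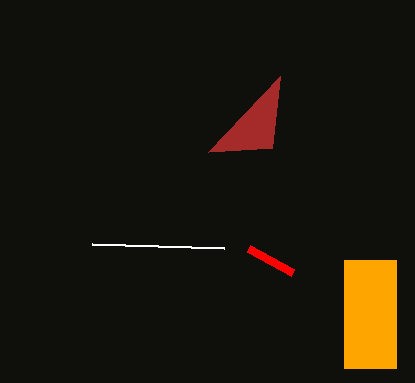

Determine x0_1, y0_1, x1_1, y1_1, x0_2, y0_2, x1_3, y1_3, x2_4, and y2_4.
x0_1 = 344
y0_1 = 260
x1_1 = 396
y1_1 = 368
x0_2 = 92
y0_2 = 244
x1_3 = 292
y1_3 = 272
x2_4 = 272
y2_4 = 148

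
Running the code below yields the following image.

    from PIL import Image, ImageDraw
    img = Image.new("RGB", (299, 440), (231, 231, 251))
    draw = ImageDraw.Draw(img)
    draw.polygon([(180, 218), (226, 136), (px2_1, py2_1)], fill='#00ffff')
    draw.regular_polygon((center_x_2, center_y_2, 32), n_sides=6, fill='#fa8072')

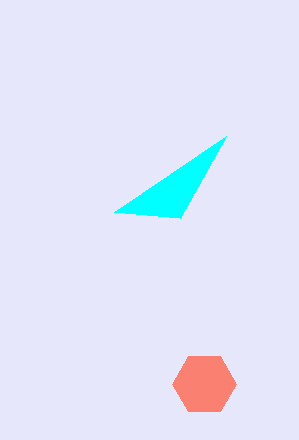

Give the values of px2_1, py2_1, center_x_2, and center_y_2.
px2_1 = 114
py2_1 = 212
center_x_2 = 204
center_y_2 = 384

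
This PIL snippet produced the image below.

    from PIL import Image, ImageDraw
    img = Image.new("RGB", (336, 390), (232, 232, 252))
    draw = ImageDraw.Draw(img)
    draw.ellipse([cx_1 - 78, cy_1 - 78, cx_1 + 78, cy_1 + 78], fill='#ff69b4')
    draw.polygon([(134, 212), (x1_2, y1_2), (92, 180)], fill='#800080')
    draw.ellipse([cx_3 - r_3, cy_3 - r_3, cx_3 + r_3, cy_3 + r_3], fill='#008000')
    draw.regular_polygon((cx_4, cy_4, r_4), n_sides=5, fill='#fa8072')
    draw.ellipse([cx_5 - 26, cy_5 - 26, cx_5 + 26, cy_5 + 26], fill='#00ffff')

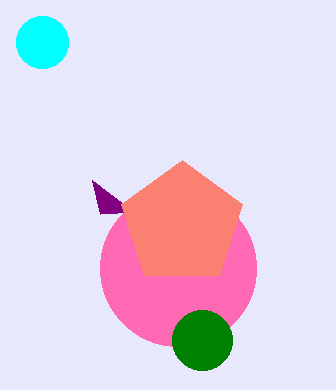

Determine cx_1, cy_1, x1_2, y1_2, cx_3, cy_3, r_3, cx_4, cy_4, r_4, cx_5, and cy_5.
cx_1 = 178; cy_1 = 268; x1_2 = 100; y1_2 = 214; cx_3 = 202; cy_3 = 340; r_3 = 30; cx_4 = 182; cy_4 = 224; r_4 = 64; cx_5 = 42; cy_5 = 42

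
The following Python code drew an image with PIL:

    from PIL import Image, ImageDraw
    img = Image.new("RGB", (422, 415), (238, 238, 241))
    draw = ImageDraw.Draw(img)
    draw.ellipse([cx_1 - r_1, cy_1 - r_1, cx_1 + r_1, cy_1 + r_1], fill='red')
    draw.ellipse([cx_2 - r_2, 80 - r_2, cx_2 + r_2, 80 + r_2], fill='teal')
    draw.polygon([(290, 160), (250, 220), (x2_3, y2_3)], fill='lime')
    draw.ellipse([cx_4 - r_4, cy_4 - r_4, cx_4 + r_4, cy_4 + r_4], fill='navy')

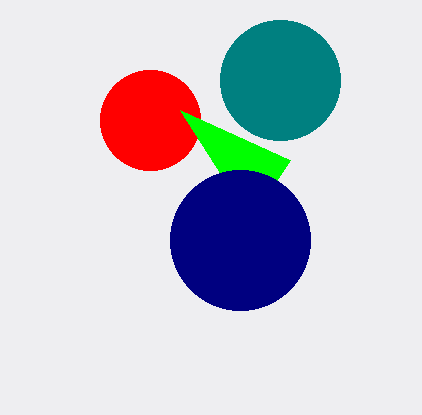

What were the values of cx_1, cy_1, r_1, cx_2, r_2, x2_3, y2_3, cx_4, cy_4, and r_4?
cx_1 = 150
cy_1 = 120
r_1 = 50
cx_2 = 280
r_2 = 60
x2_3 = 180
y2_3 = 110
cx_4 = 240
cy_4 = 240
r_4 = 70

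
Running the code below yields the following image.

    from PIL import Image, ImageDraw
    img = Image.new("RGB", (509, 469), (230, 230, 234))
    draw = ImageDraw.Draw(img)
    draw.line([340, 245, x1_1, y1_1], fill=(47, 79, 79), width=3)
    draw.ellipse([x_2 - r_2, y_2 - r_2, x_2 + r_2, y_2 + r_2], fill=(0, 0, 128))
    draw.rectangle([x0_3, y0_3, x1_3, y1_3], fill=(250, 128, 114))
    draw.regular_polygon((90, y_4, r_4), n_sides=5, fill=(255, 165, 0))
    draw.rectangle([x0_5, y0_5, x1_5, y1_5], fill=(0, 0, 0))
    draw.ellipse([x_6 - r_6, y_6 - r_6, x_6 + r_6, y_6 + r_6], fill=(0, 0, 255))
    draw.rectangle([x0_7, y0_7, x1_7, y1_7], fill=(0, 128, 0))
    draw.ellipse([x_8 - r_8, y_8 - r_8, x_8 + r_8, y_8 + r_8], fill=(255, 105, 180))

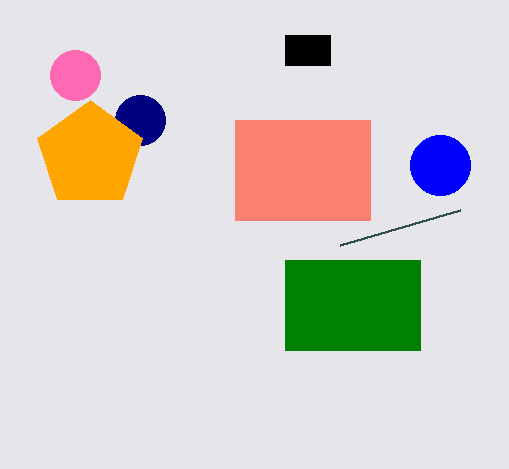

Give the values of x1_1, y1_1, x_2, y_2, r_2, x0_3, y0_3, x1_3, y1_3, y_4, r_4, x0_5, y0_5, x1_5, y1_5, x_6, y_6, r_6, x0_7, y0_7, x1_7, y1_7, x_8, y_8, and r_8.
x1_1 = 460, y1_1 = 210, x_2 = 140, y_2 = 120, r_2 = 25, x0_3 = 235, y0_3 = 120, x1_3 = 370, y1_3 = 220, y_4 = 155, r_4 = 55, x0_5 = 285, y0_5 = 35, x1_5 = 330, y1_5 = 65, x_6 = 440, y_6 = 165, r_6 = 30, x0_7 = 285, y0_7 = 260, x1_7 = 420, y1_7 = 350, x_8 = 75, y_8 = 75, r_8 = 25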